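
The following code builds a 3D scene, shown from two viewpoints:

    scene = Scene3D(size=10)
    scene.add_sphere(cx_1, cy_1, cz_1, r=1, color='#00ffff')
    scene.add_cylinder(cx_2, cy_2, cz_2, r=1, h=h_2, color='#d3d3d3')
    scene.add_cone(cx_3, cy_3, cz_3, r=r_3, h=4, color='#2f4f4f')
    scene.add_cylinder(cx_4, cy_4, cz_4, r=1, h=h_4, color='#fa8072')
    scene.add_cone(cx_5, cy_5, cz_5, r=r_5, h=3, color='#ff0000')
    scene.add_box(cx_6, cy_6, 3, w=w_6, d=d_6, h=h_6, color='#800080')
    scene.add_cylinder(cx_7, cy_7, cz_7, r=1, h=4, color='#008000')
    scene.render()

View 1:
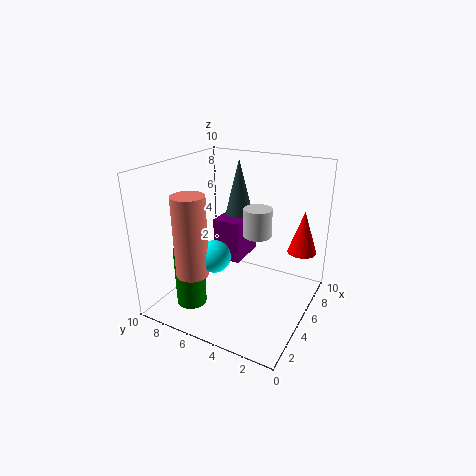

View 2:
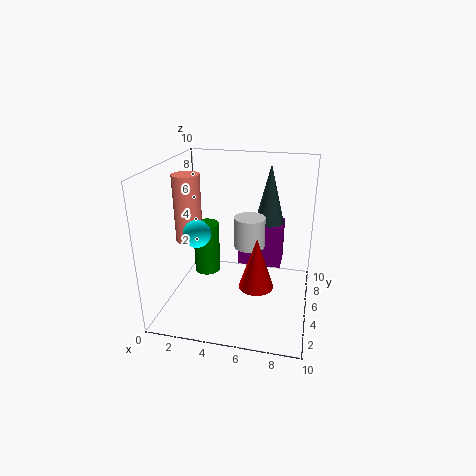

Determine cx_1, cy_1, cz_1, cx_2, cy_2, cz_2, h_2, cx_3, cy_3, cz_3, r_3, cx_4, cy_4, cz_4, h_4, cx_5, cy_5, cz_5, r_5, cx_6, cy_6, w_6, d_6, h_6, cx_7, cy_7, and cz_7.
cx_1 = 2
cy_1 = 5
cz_1 = 5
cx_2 = 6
cy_2 = 4
cz_2 = 5
h_2 = 2
cx_3 = 7
cy_3 = 6
cz_3 = 6
r_3 = 1
cx_4 = 1
cy_4 = 6
cz_4 = 4
h_4 = 5
cx_5 = 7
cy_5 = 1
cz_5 = 4
r_5 = 1
cx_6 = 5
cy_6 = 5
w_6 = 3
d_6 = 2
h_6 = 3
cx_7 = 2
cy_7 = 7
cz_7 = 1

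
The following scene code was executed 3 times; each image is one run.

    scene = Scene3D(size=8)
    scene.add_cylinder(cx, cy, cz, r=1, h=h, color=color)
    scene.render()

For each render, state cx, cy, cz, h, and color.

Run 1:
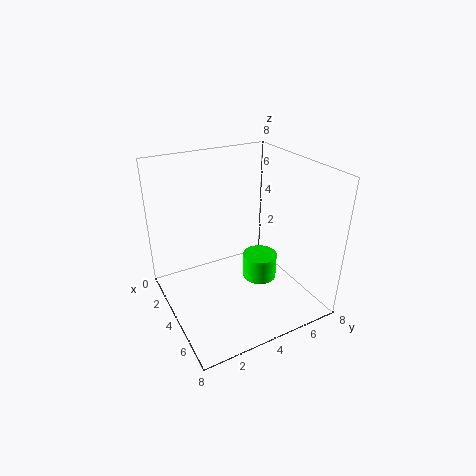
cx = 4
cy = 5.5
cz = 1
h = 1.5
color = 'lime'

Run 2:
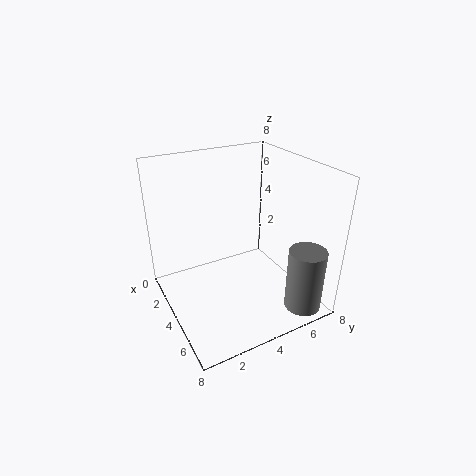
cx = 7
cy = 6.5
cz = 0.5
h = 3.5
color = 'gray'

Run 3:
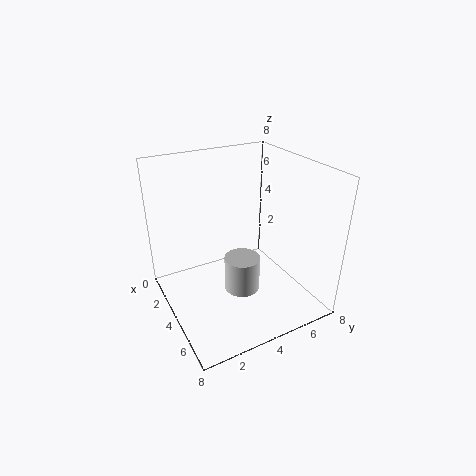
cx = 4.5
cy = 4
cz = 1
h = 2
color = 'lightgray'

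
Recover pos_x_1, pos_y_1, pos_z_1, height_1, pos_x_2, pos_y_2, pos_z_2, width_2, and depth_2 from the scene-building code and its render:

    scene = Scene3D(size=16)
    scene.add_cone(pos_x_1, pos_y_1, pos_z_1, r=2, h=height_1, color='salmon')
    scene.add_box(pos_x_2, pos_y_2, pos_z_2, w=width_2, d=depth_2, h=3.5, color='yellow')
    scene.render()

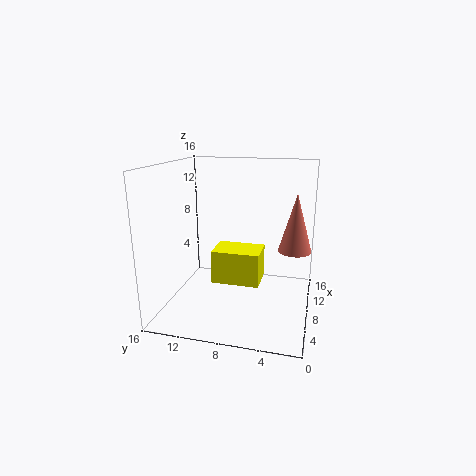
pos_x_1 = 12; pos_y_1 = 2; pos_z_1 = 5.5; height_1 = 7; pos_x_2 = 4.5; pos_y_2 = 5; pos_z_2 = 4; width_2 = 3.5; depth_2 = 5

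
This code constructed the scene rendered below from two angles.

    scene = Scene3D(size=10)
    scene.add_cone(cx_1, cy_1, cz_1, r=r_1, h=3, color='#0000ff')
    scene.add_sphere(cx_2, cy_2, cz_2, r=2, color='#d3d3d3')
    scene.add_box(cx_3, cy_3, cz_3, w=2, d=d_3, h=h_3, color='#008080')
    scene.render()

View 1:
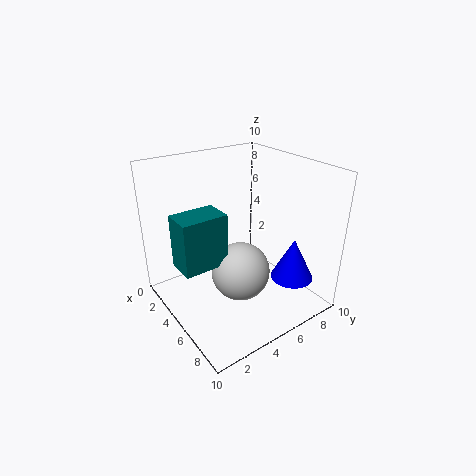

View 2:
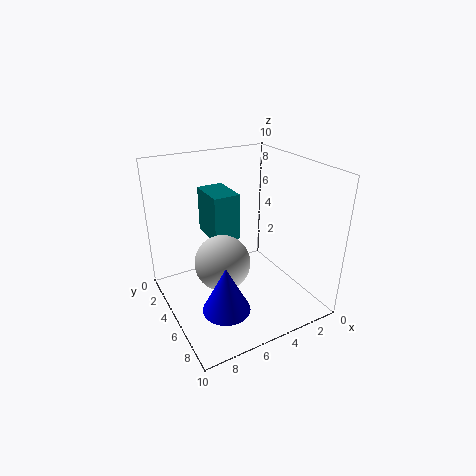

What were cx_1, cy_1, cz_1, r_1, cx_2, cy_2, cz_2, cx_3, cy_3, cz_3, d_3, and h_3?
cx_1 = 7.5, cy_1 = 8, cz_1 = 2, r_1 = 1.5, cx_2 = 6, cy_2 = 4.5, cz_2 = 3, cx_3 = 4, cy_3 = 0.5, cz_3 = 4, d_3 = 3, h_3 = 3.5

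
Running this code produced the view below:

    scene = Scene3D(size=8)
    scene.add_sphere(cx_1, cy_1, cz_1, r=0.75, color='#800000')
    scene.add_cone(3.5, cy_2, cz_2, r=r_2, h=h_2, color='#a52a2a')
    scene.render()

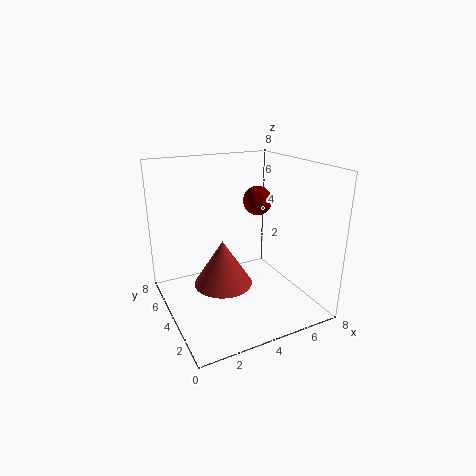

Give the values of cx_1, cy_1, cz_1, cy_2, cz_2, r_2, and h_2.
cx_1 = 4.75, cy_1 = 3.25, cz_1 = 6.25, cy_2 = 5, cz_2 = 0.75, r_2 = 1.75, h_2 = 2.75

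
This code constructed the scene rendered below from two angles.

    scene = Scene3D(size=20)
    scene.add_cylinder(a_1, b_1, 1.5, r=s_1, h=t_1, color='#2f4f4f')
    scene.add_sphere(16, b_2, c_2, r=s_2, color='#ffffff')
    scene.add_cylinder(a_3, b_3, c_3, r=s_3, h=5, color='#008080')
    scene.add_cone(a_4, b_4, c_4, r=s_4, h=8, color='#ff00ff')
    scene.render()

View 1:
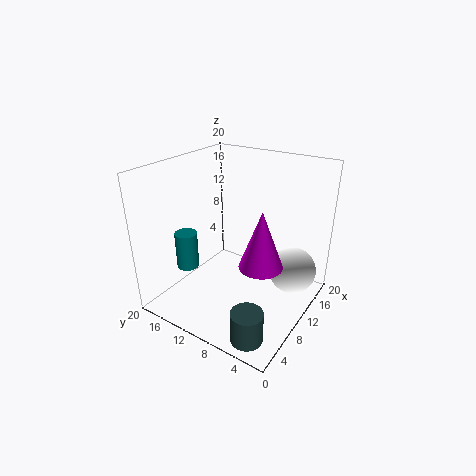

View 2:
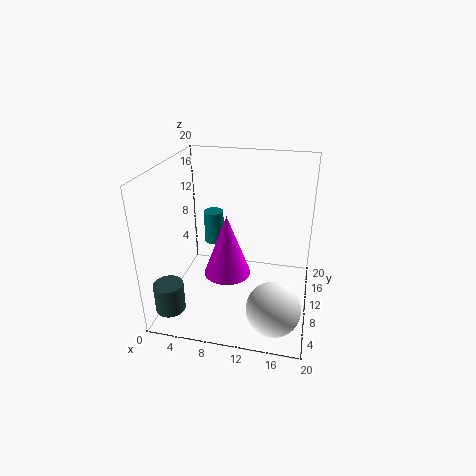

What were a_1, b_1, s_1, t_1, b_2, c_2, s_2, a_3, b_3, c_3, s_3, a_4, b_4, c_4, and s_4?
a_1 = 2; b_1 = 3.5; s_1 = 2; t_1 = 4; b_2 = 4; c_2 = 3.5; s_2 = 3.5; a_3 = 5; b_3 = 15; c_3 = 6.5; s_3 = 1.5; a_4 = 9.5; b_4 = 6; c_4 = 7; s_4 = 3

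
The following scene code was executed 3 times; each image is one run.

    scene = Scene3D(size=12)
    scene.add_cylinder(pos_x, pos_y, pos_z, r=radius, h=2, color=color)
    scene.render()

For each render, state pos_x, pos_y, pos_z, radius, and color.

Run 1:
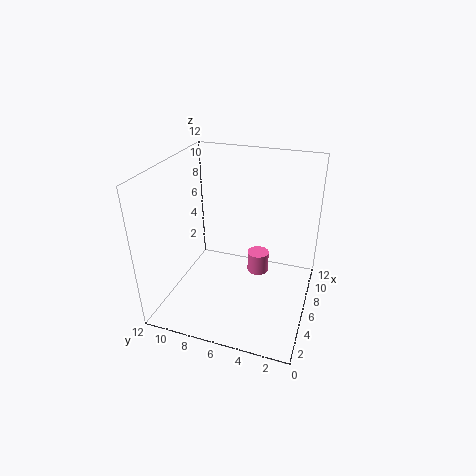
pos_x = 9
pos_y = 5
pos_z = 1
radius = 1
color = 'hotpink'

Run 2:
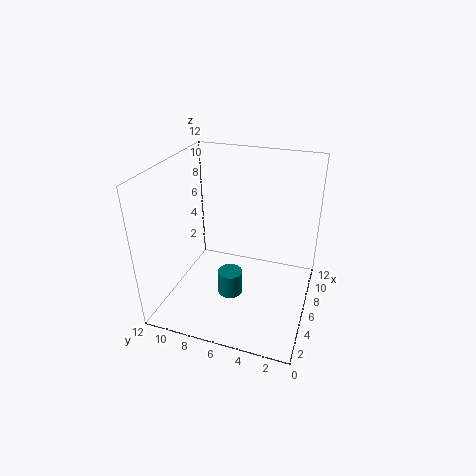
pos_x = 4
pos_y = 6
pos_z = 2
radius = 1
color = 'teal'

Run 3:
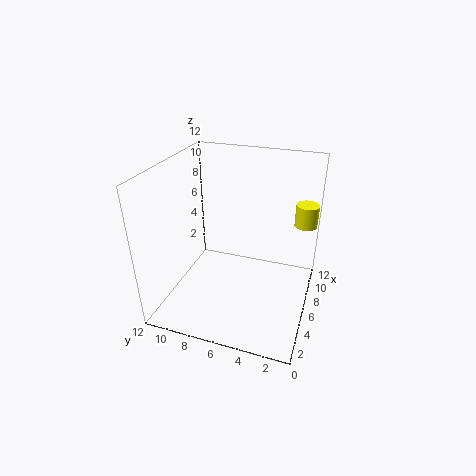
pos_x = 10
pos_y = 1
pos_z = 6
radius = 1
color = 'yellow'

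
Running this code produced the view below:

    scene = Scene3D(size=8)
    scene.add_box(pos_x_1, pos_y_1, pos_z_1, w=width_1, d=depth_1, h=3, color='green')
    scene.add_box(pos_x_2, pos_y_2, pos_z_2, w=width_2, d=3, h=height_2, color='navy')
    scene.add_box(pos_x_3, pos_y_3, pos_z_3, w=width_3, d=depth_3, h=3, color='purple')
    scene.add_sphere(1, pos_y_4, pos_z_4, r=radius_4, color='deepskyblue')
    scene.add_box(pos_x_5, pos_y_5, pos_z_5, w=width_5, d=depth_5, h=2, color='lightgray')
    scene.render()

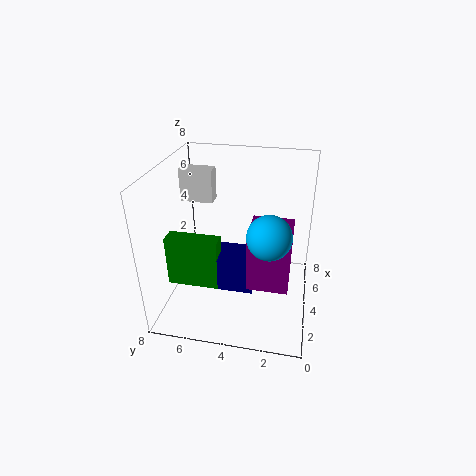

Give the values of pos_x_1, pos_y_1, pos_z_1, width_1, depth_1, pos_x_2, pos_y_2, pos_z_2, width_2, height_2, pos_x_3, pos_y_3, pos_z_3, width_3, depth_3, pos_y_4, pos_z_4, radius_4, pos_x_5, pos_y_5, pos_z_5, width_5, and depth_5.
pos_x_1 = 3; pos_y_1 = 5; pos_z_1 = 1; width_1 = 1; depth_1 = 3; pos_x_2 = 3; pos_y_2 = 3; pos_z_2 = 1; width_2 = 2; height_2 = 2; pos_x_3 = 1; pos_y_3 = 1; pos_z_3 = 3; width_3 = 2; depth_3 = 2; pos_y_4 = 2; pos_z_4 = 6; radius_4 = 1; pos_x_5 = 6; pos_y_5 = 6; pos_z_5 = 5; width_5 = 1; depth_5 = 2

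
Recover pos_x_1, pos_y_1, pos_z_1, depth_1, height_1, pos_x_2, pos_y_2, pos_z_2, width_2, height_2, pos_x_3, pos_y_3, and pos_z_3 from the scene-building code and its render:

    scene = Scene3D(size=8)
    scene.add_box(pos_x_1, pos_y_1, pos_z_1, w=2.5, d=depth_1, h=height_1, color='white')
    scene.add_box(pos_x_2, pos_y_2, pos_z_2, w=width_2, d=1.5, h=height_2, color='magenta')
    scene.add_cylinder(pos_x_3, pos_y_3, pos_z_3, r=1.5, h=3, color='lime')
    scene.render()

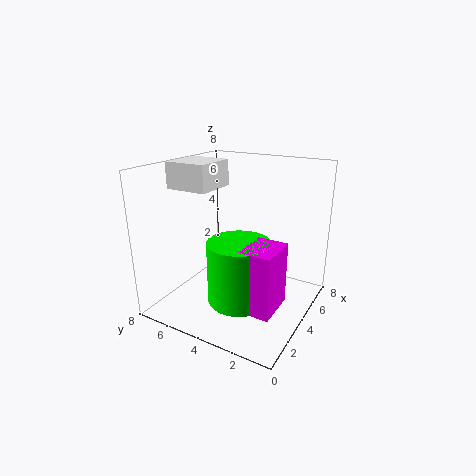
pos_x_1 = 3; pos_y_1 = 5.5; pos_z_1 = 6.5; depth_1 = 2.5; height_1 = 1.5; pos_x_2 = 0.5; pos_y_2 = 0.5; pos_z_2 = 2; width_2 = 2; height_2 = 3; pos_x_3 = 1.5; pos_y_3 = 2.5; pos_z_3 = 2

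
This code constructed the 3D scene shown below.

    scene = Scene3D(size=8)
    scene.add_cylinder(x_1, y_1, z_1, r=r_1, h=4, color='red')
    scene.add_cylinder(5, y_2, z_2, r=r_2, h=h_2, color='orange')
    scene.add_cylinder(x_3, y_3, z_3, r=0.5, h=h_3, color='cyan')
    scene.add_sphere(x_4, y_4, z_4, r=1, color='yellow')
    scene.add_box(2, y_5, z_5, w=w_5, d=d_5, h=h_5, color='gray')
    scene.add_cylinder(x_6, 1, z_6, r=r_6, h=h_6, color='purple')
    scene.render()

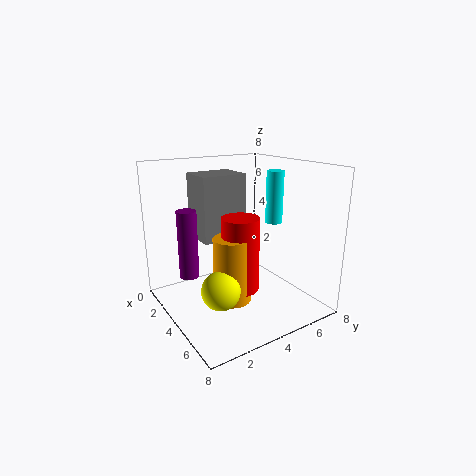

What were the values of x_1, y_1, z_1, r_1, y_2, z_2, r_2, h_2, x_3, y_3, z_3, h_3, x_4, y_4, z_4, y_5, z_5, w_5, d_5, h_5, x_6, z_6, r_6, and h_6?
x_1 = 5, y_1 = 3.5, z_1 = 1.5, r_1 = 1, y_2 = 3, z_2 = 1, r_2 = 1, h_2 = 3.5, x_3 = 4, y_3 = 6.5, z_3 = 4.5, h_3 = 3, x_4 = 5.5, y_4 = 2, z_4 = 2, y_5 = 2, z_5 = 4, w_5 = 2, d_5 = 2.5, h_5 = 3.5, x_6 = 4, z_6 = 2.5, r_6 = 0.5, h_6 = 3.5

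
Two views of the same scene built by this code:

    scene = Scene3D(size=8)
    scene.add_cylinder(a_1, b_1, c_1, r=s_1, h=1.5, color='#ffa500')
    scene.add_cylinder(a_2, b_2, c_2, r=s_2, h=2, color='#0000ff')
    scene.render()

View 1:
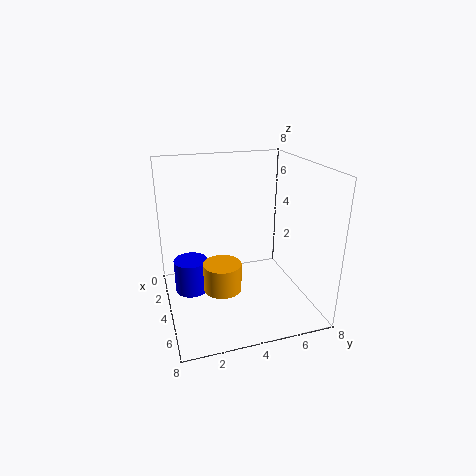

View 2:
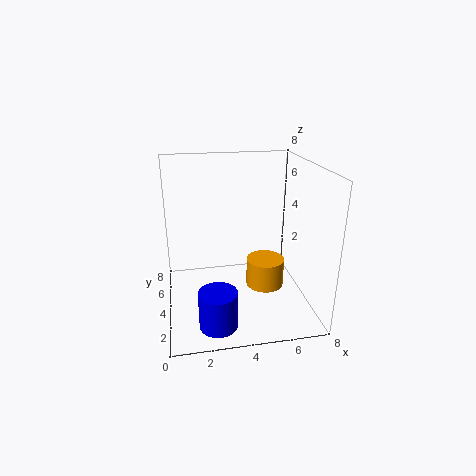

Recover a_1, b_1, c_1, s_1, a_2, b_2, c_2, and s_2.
a_1 = 5.25, b_1 = 2.75, c_1 = 1.75, s_1 = 1, a_2 = 2.5, b_2 = 1.5, c_2 = 0.25, s_2 = 1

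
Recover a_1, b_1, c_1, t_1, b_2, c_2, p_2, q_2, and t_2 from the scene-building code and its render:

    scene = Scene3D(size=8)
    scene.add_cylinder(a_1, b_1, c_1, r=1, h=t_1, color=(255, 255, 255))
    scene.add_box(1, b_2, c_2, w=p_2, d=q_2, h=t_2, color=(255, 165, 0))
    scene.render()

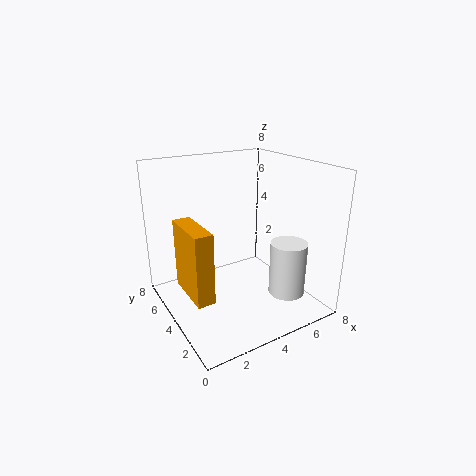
a_1 = 6, b_1 = 2, c_1 = 1, t_1 = 3, b_2 = 3, c_2 = 1, p_2 = 1, q_2 = 3, t_2 = 4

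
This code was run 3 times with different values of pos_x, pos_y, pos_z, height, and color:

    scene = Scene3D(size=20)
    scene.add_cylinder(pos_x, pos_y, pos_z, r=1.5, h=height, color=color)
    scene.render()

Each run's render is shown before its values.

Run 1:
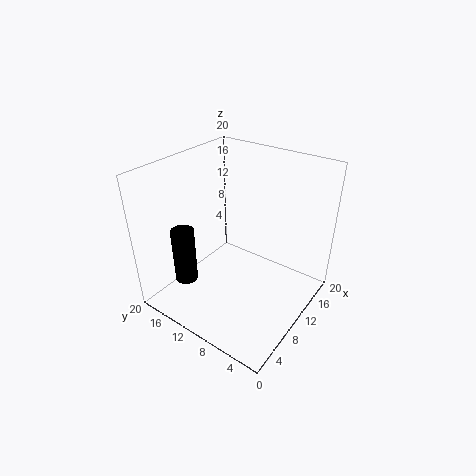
pos_x = 3.5
pos_y = 14
pos_z = 5.5
height = 7.5
color = 'black'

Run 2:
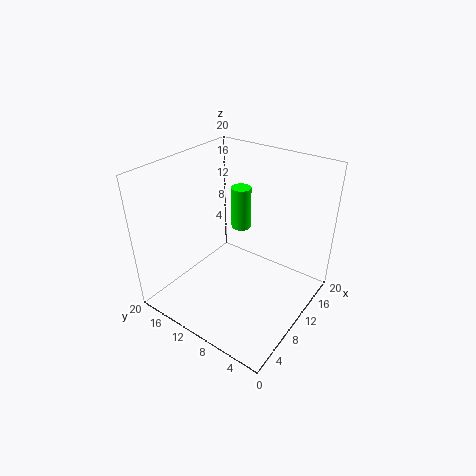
pos_x = 15
pos_y = 13
pos_z = 8.5
height = 6.5
color = 'lime'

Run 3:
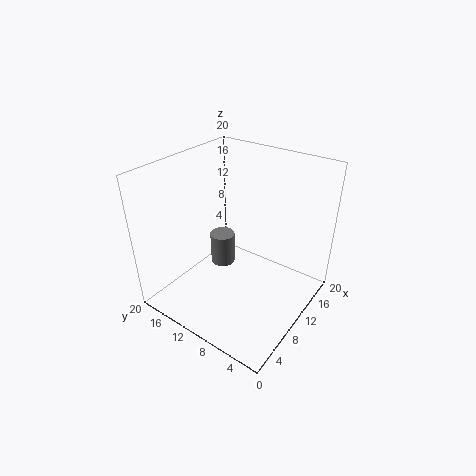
pos_x = 6
pos_y = 9.5
pos_z = 9
height = 4
color = 'gray'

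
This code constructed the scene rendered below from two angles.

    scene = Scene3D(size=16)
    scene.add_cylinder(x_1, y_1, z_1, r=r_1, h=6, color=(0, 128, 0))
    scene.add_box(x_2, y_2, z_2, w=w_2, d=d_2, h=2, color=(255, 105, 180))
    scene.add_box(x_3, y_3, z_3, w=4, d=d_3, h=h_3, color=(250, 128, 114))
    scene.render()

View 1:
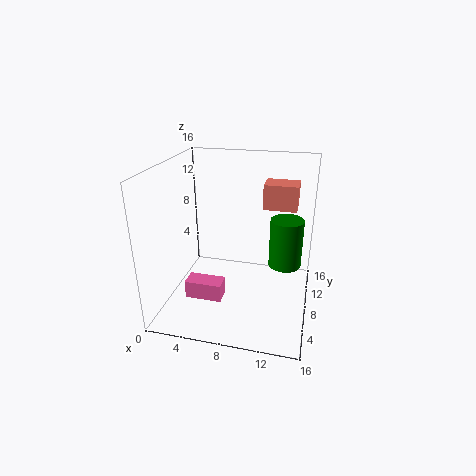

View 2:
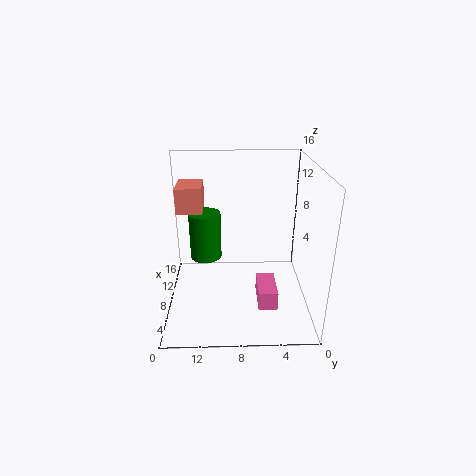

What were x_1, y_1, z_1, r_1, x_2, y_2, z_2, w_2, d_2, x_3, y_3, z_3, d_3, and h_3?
x_1 = 13
y_1 = 12
z_1 = 3
r_1 = 2
x_2 = 3
y_2 = 4
z_2 = 2
w_2 = 4
d_2 = 2
x_3 = 10
y_3 = 12
z_3 = 10
d_3 = 3
h_3 = 3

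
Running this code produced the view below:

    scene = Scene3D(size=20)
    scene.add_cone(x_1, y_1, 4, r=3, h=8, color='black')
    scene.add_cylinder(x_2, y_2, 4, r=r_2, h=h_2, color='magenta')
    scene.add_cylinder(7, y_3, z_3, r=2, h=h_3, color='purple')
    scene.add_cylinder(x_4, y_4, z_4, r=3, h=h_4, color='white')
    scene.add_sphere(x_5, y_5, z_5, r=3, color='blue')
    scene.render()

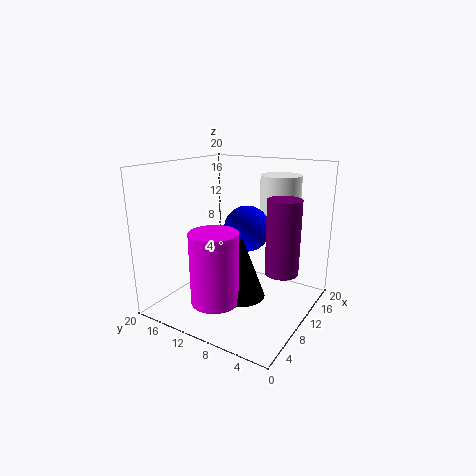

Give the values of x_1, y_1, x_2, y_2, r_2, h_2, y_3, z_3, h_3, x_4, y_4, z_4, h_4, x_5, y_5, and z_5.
x_1 = 6
y_1 = 7
x_2 = 3
y_2 = 9
r_2 = 3
h_2 = 9
y_3 = 2
z_3 = 8
h_3 = 9
x_4 = 17
y_4 = 7
z_4 = 11
h_4 = 7
x_5 = 9
y_5 = 8
z_5 = 12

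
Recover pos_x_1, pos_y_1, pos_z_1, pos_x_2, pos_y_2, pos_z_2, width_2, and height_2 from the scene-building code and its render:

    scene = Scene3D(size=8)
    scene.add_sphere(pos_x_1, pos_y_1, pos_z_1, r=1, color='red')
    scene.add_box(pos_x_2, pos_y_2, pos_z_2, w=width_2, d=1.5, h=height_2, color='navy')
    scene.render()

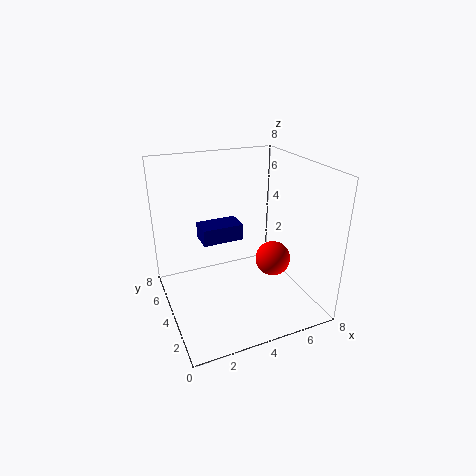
pos_x_1 = 6
pos_y_1 = 3.5
pos_z_1 = 2.5
pos_x_2 = 2.5
pos_y_2 = 5.5
pos_z_2 = 3
width_2 = 2.5
height_2 = 1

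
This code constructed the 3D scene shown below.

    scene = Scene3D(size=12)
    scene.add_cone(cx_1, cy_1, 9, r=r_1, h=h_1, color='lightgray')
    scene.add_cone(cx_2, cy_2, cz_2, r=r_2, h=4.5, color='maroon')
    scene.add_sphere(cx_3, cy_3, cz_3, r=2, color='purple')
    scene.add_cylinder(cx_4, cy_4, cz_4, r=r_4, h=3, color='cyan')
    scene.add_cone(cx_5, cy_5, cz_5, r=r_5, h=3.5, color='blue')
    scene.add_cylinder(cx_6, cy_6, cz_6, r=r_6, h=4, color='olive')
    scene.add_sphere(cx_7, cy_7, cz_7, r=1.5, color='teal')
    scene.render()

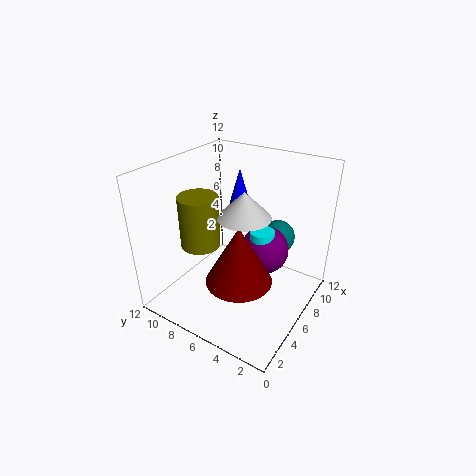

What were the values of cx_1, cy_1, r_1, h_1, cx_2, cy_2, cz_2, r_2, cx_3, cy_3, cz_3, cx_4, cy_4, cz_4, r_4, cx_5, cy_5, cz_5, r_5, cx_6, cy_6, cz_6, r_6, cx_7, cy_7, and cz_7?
cx_1 = 4.5, cy_1 = 4.5, r_1 = 2, h_1 = 2, cx_2 = 3, cy_2 = 4, cz_2 = 4.5, r_2 = 2.5, cx_3 = 7, cy_3 = 4, cz_3 = 5, cx_4 = 6.5, cy_4 = 4, cz_4 = 4, r_4 = 1, cx_5 = 11, cy_5 = 9, cz_5 = 6.5, r_5 = 1, cx_6 = 3, cy_6 = 7.5, cz_6 = 6.5, r_6 = 1.5, cx_7 = 9.5, cy_7 = 4, cz_7 = 5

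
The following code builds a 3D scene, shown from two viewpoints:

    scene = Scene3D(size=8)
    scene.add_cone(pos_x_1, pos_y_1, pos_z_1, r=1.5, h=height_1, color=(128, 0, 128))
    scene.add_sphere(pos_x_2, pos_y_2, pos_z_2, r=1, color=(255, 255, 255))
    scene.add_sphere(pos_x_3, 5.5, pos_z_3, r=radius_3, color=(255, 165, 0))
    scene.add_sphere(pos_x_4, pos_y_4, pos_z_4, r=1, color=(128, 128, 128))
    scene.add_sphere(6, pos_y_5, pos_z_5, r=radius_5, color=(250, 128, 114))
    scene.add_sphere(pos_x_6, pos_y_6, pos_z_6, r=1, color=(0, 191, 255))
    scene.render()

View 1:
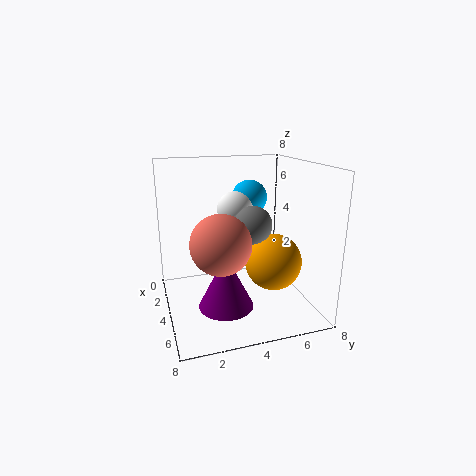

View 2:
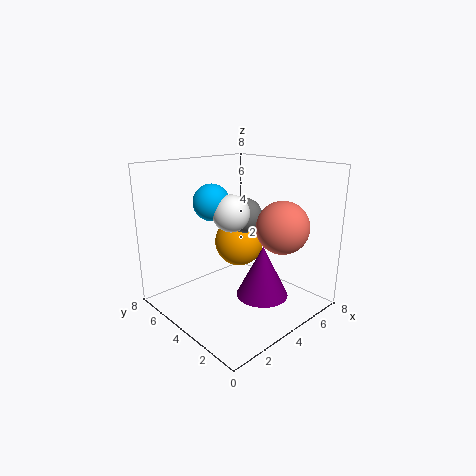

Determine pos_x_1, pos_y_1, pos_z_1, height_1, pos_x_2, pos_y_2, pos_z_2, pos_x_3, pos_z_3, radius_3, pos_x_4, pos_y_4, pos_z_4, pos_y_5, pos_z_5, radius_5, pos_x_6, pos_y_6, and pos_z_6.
pos_x_1 = 5, pos_y_1 = 3, pos_z_1 = 0.5, height_1 = 3, pos_x_2 = 3.5, pos_y_2 = 4, pos_z_2 = 5.5, pos_x_3 = 5.5, pos_z_3 = 3, radius_3 = 1.5, pos_x_4 = 5, pos_y_4 = 4.5, pos_z_4 = 5, pos_y_5 = 2.5, pos_z_5 = 4.5, radius_5 = 1.5, pos_x_6 = 3, pos_y_6 = 5, pos_z_6 = 6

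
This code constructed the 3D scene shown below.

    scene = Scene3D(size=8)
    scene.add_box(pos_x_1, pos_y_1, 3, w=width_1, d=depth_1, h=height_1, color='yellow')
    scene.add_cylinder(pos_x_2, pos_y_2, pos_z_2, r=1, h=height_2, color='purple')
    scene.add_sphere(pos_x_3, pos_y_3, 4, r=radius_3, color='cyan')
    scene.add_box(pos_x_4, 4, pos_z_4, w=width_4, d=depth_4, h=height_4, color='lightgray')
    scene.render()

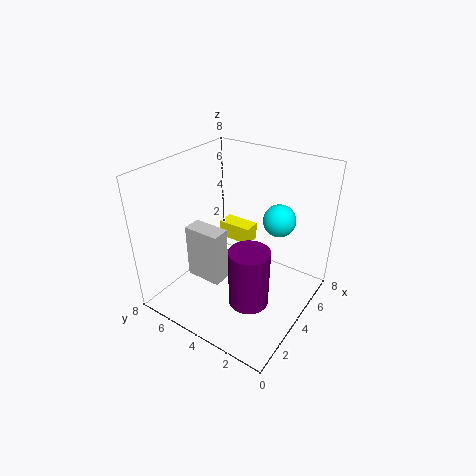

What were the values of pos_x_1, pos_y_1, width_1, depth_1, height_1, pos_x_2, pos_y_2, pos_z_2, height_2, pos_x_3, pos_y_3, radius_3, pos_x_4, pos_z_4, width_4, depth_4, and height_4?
pos_x_1 = 5; pos_y_1 = 4; width_1 = 1; depth_1 = 2; height_1 = 1; pos_x_2 = 2; pos_y_2 = 2; pos_z_2 = 2; height_2 = 3; pos_x_3 = 7; pos_y_3 = 3; radius_3 = 1; pos_x_4 = 2; pos_z_4 = 2; width_4 = 1; depth_4 = 2; height_4 = 3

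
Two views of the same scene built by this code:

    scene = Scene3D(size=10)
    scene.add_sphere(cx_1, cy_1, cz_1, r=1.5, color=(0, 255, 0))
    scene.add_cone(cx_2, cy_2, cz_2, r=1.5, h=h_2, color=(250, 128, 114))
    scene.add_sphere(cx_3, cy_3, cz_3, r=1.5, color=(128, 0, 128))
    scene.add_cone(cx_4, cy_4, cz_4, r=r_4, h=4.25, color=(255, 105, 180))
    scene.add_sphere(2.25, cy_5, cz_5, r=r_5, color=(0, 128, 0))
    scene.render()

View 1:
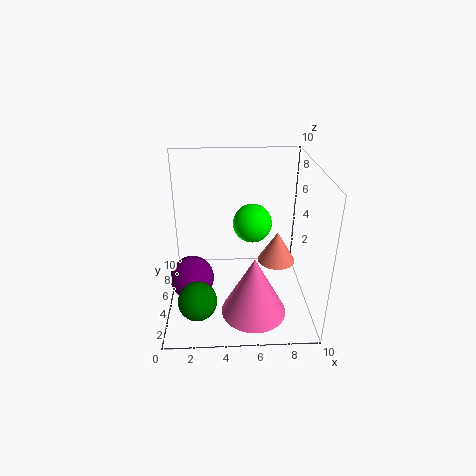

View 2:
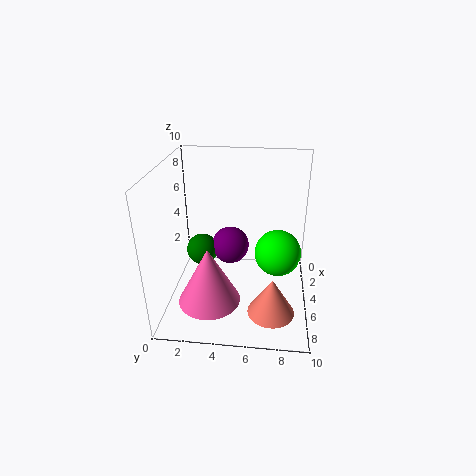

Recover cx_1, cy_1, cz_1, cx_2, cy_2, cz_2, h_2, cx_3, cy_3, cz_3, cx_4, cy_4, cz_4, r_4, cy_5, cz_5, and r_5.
cx_1 = 6.25, cy_1 = 7.75, cz_1 = 4.75, cx_2 = 8.25, cy_2 = 7.5, cz_2 = 1.5, h_2 = 2.5, cx_3 = 1.75, cy_3 = 4, cz_3 = 2.5, cx_4 = 6, cy_4 = 3, cz_4 = 0.25, r_4 = 2.25, cy_5 = 1.75, cz_5 = 2.25, r_5 = 1.25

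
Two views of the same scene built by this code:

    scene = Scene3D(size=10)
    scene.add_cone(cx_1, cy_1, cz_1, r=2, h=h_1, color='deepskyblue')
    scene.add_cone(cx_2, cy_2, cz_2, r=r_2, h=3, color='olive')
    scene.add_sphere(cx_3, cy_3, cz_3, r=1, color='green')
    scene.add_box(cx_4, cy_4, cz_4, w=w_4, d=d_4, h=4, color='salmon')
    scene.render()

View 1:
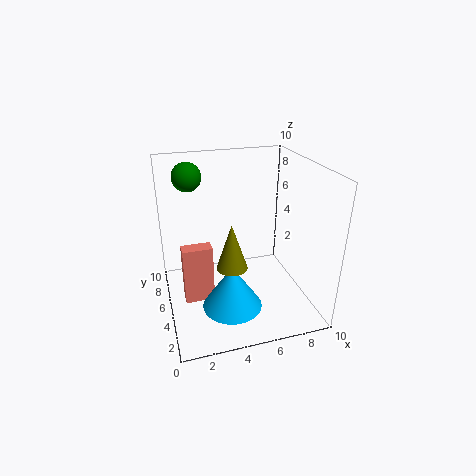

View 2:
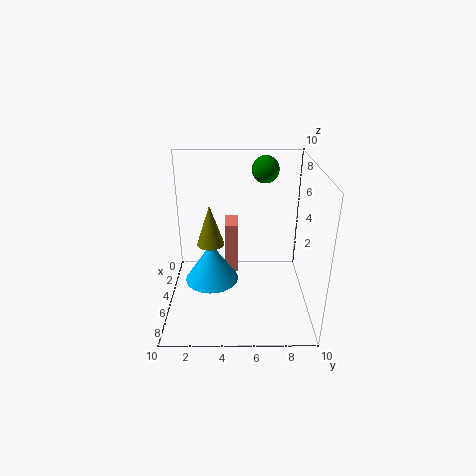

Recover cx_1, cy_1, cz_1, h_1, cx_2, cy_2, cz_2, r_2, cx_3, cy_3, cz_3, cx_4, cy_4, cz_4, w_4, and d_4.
cx_1 = 4, cy_1 = 3, cz_1 = 1, h_1 = 3, cx_2 = 4, cy_2 = 3, cz_2 = 4, r_2 = 1, cx_3 = 2, cy_3 = 7, cz_3 = 9, cx_4 = 1, cy_4 = 4, cz_4 = 1, w_4 = 2, d_4 = 1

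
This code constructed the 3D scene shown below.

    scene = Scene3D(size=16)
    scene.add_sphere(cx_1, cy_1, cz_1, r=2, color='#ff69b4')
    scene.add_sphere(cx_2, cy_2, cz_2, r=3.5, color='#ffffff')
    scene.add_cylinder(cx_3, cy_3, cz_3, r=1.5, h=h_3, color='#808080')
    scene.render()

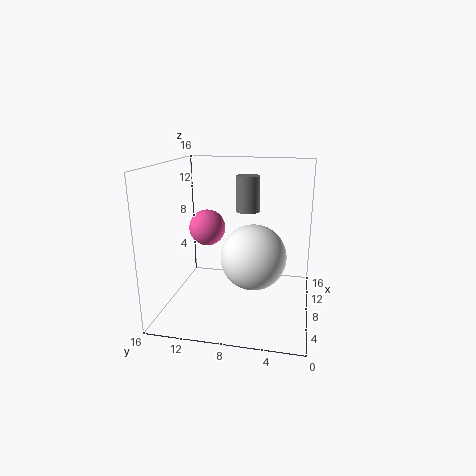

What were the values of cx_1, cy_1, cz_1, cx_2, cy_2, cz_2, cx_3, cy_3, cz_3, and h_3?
cx_1 = 8, cy_1 = 11.5, cz_1 = 9, cx_2 = 6.5, cy_2 = 6, cz_2 = 6.5, cx_3 = 14, cy_3 = 8, cz_3 = 9.5, h_3 = 4.5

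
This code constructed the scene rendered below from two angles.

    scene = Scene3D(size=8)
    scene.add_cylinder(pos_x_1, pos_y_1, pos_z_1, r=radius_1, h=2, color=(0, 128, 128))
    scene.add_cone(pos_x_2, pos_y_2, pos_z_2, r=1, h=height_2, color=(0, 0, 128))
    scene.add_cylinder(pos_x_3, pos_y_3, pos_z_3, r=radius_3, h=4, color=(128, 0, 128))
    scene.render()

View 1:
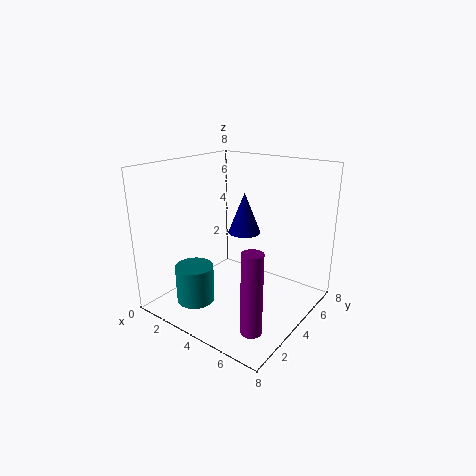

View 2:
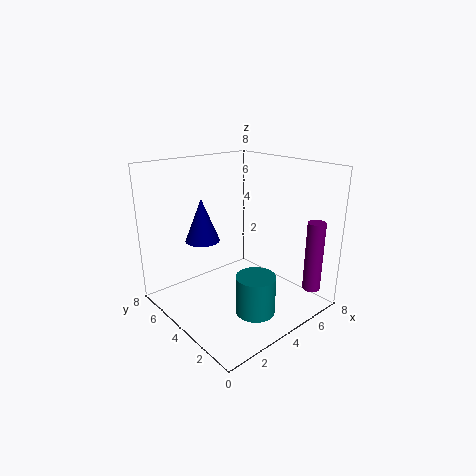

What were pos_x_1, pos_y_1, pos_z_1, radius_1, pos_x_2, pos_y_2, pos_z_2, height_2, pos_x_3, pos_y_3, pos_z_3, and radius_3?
pos_x_1 = 3, pos_y_1 = 1.5, pos_z_1 = 1, radius_1 = 1, pos_x_2 = 3, pos_y_2 = 6, pos_z_2 = 3.5, height_2 = 2.5, pos_x_3 = 7, pos_y_3 = 1, pos_z_3 = 1, radius_3 = 0.5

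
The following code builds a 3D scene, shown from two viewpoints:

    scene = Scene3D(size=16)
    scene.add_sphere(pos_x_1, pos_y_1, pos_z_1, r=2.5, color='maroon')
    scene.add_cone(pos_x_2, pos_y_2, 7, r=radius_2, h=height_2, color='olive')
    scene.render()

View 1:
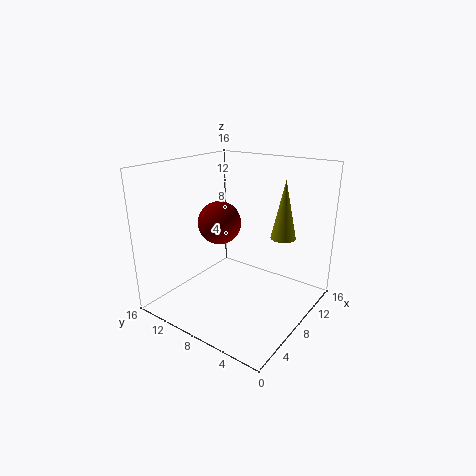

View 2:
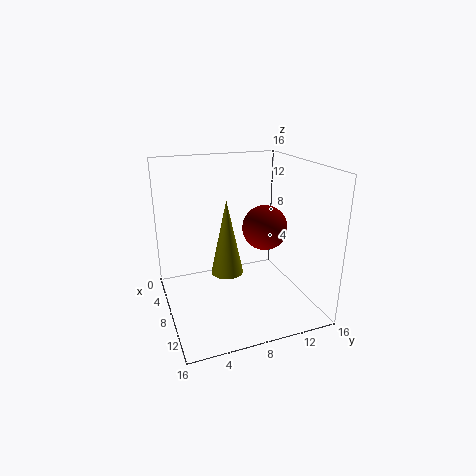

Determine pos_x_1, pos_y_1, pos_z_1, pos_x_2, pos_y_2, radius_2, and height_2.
pos_x_1 = 8.5, pos_y_1 = 11, pos_z_1 = 9, pos_x_2 = 13, pos_y_2 = 5, radius_2 = 1.5, height_2 = 7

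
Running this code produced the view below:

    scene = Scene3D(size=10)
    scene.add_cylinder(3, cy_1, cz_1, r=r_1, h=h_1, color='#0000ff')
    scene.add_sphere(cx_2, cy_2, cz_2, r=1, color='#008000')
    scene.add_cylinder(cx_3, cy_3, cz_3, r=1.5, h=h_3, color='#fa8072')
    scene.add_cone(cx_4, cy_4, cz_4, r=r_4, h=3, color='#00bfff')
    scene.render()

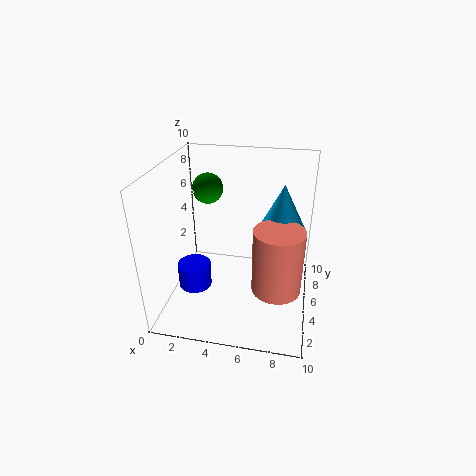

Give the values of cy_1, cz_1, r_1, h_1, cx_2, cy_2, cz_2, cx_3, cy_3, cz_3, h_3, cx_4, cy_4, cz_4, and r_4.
cy_1 = 1.5; cz_1 = 3.5; r_1 = 1; h_1 = 1.5; cx_2 = 3; cy_2 = 5; cz_2 = 8.5; cx_3 = 8; cy_3 = 2; cz_3 = 3.5; h_3 = 4; cx_4 = 8; cy_4 = 4; cz_4 = 6.5; r_4 = 1.5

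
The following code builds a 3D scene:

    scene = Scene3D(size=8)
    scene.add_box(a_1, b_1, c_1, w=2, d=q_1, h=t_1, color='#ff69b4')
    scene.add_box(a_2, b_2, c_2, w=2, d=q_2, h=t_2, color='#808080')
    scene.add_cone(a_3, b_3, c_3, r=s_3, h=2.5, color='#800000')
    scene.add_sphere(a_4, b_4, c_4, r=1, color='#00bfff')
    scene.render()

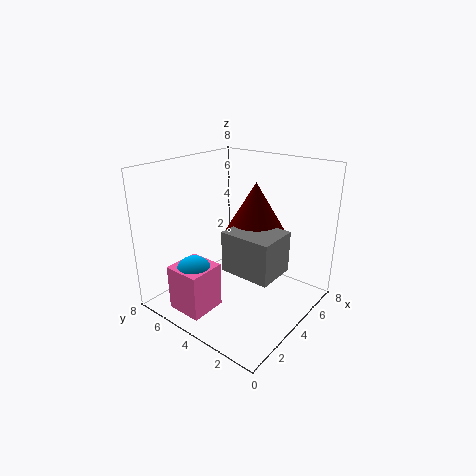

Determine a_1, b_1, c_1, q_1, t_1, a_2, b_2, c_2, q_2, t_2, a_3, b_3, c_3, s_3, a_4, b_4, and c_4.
a_1 = 0.5, b_1 = 4, c_1 = 0.5, q_1 = 2, t_1 = 2.5, a_2 = 1.5, b_2 = 0.5, c_2 = 3.5, q_2 = 2.5, t_2 = 2, a_3 = 3.5, b_3 = 2.5, c_3 = 5, s_3 = 1.5, a_4 = 1.5, b_4 = 5, c_4 = 2.5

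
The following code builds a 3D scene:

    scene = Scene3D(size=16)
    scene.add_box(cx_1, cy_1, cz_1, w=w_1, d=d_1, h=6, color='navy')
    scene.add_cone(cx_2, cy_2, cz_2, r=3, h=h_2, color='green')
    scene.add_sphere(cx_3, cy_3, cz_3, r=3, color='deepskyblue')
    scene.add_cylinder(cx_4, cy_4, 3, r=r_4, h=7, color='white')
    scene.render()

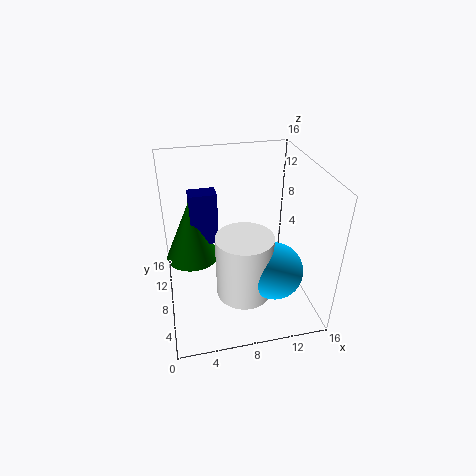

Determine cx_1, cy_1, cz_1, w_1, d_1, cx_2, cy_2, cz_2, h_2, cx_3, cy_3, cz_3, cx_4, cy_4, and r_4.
cx_1 = 3; cy_1 = 9; cz_1 = 7; w_1 = 3; d_1 = 2; cx_2 = 3; cy_2 = 10; cz_2 = 5; h_2 = 7; cx_3 = 11; cy_3 = 4; cz_3 = 6; cx_4 = 8; cy_4 = 5; r_4 = 3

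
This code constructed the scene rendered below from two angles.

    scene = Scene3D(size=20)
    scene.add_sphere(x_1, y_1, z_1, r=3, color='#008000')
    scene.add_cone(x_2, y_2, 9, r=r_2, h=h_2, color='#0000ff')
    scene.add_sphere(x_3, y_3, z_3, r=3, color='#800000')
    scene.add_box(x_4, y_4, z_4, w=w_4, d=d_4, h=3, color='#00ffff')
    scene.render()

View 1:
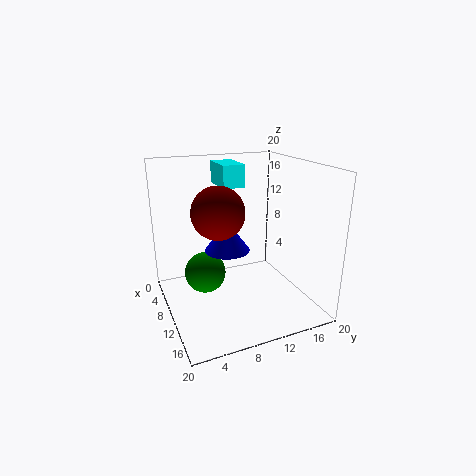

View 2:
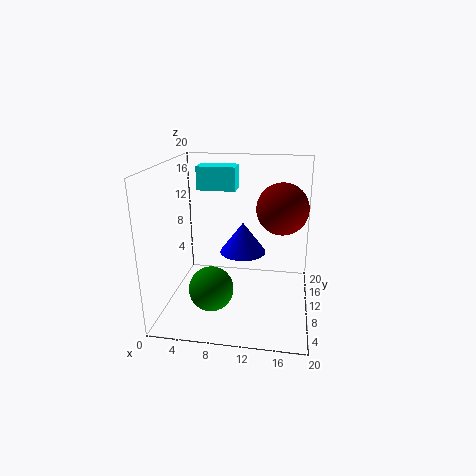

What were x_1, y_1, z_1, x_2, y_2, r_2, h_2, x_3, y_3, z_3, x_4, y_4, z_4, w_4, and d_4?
x_1 = 7
y_1 = 6
z_1 = 4
x_2 = 11
y_2 = 8
r_2 = 3
h_2 = 4
x_3 = 16
y_3 = 5
z_3 = 16
x_4 = 5
y_4 = 8
z_4 = 17
w_4 = 5
d_4 = 3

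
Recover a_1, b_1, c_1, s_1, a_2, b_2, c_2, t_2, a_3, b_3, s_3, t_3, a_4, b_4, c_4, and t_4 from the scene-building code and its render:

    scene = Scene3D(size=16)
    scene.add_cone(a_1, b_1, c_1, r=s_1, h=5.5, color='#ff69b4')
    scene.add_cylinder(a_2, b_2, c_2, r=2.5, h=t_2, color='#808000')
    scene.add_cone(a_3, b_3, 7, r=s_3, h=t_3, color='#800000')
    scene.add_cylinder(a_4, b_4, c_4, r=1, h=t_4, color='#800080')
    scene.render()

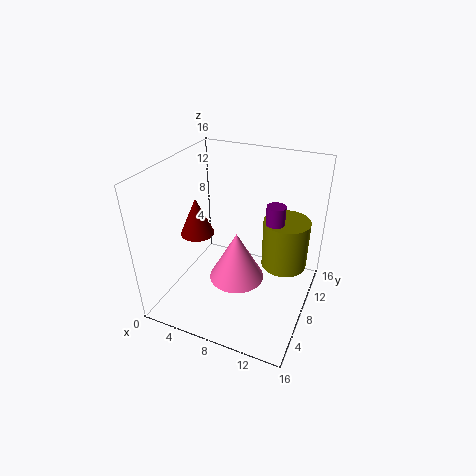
a_1 = 8.5; b_1 = 6.5; c_1 = 4; s_1 = 3; a_2 = 13; b_2 = 9.5; c_2 = 5; t_2 = 5.5; a_3 = 2.5; b_3 = 8.5; s_3 = 2; t_3 = 4.5; a_4 = 12; b_4 = 8.5; c_4 = 9.5; t_4 = 3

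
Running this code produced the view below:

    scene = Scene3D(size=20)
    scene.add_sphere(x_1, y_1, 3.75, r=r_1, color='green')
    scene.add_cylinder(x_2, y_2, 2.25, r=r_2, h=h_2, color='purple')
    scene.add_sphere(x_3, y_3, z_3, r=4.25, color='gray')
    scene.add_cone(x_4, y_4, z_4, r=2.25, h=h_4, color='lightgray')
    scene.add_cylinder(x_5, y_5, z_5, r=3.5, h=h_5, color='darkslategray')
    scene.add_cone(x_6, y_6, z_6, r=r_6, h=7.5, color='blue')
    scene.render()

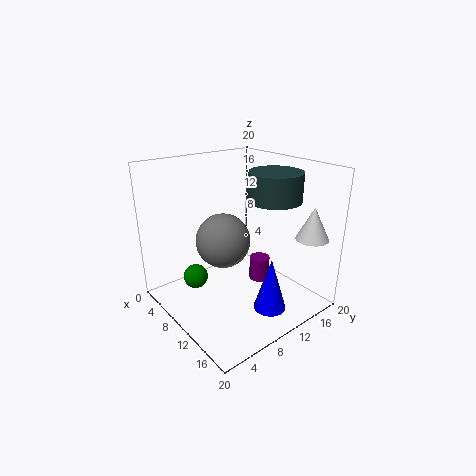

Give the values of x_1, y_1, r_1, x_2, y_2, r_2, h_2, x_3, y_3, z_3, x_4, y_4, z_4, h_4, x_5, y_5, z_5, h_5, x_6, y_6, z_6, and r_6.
x_1 = 6; y_1 = 5.25; r_1 = 1.75; x_2 = 10.25; y_2 = 14; r_2 = 1.5; h_2 = 3.5; x_3 = 4.75; y_3 = 11.25; z_3 = 7.25; x_4 = 17; y_4 = 17.25; z_4 = 10.25; h_4 = 4.5; x_5 = 13.75; y_5 = 13; z_5 = 15.75; h_5 = 3.75; x_6 = 15.25; y_6 = 11.5; z_6 = 0.75; r_6 = 2.25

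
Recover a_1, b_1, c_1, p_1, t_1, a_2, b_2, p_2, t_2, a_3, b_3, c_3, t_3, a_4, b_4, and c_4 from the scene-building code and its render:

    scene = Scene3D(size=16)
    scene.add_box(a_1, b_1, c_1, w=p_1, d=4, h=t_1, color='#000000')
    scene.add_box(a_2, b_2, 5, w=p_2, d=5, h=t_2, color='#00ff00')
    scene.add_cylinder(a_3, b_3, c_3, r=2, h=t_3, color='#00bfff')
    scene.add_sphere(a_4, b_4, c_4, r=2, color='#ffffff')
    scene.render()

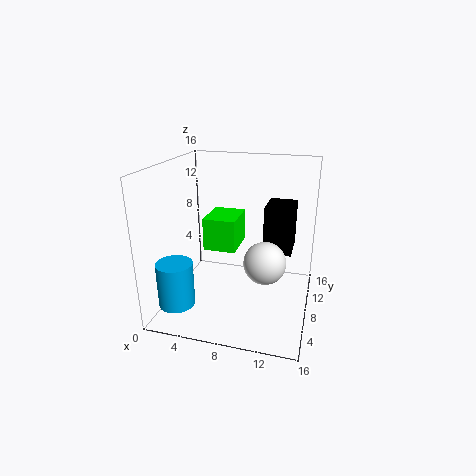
a_1 = 11; b_1 = 7; c_1 = 7; p_1 = 3; t_1 = 5; a_2 = 3; b_2 = 10; p_2 = 4; t_2 = 4; a_3 = 2; b_3 = 4; c_3 = 1; t_3 = 5; a_4 = 12; b_4 = 3; c_4 = 8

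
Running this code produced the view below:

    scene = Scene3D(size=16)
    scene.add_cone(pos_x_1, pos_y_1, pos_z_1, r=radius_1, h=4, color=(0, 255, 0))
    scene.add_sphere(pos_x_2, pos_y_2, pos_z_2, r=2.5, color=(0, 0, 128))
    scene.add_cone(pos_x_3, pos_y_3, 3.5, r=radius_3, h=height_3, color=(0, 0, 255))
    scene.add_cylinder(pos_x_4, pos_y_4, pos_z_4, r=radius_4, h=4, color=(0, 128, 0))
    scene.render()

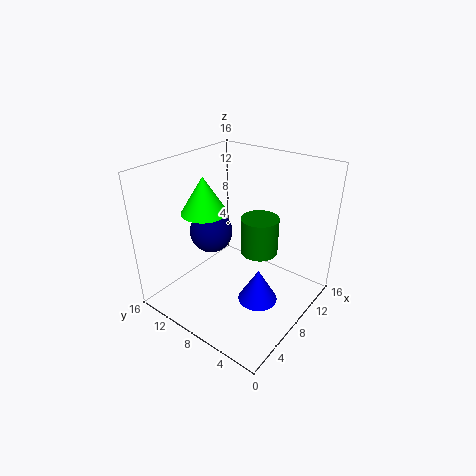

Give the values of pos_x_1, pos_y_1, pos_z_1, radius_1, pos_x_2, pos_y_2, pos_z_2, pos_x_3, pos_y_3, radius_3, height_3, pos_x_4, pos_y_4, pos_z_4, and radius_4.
pos_x_1 = 6; pos_y_1 = 11; pos_z_1 = 11; radius_1 = 2.5; pos_x_2 = 8; pos_y_2 = 12; pos_z_2 = 7.5; pos_x_3 = 5.5; pos_y_3 = 3.5; radius_3 = 2; height_3 = 3.5; pos_x_4 = 8.5; pos_y_4 = 5.5; pos_z_4 = 7; radius_4 = 2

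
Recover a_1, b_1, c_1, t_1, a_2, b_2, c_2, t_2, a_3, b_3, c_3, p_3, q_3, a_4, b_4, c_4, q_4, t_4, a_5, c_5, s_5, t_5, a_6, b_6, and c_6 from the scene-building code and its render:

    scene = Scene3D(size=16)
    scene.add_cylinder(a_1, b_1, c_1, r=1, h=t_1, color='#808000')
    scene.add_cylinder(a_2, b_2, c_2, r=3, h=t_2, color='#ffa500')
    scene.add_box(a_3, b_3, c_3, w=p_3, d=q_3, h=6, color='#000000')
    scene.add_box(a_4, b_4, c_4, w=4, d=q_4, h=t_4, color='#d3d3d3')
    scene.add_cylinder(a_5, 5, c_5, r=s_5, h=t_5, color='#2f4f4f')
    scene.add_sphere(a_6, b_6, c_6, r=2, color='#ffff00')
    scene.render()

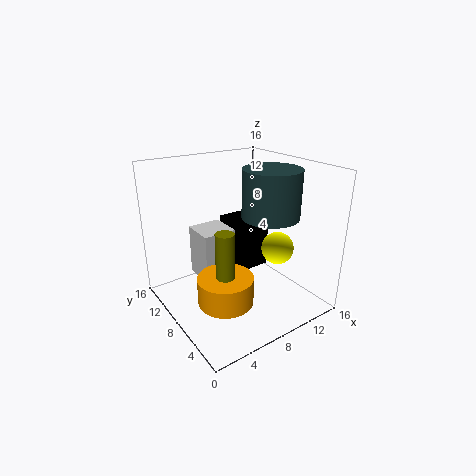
a_1 = 5, b_1 = 6, c_1 = 4, t_1 = 6, a_2 = 5, b_2 = 6, c_2 = 2, t_2 = 3, a_3 = 10, b_3 = 10, c_3 = 2, p_3 = 4, q_3 = 5, a_4 = 5, b_4 = 10, c_4 = 2, q_4 = 4, t_4 = 6, a_5 = 10, c_5 = 11, s_5 = 3, t_5 = 5, a_6 = 14, b_6 = 8, c_6 = 5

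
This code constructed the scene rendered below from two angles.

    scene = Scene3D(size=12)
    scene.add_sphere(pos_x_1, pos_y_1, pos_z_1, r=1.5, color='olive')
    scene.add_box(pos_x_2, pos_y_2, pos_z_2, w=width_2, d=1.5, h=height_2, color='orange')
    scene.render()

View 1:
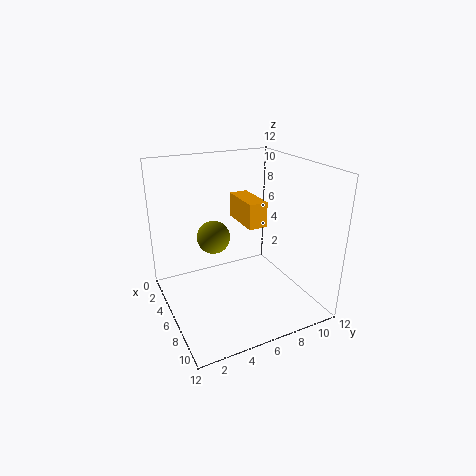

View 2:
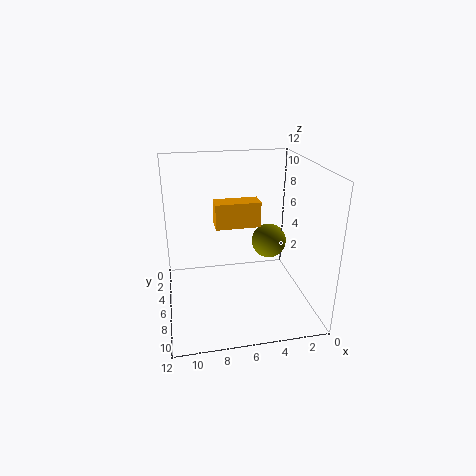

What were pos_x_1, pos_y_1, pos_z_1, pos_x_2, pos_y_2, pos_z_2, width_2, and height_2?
pos_x_1 = 3
pos_y_1 = 5
pos_z_1 = 5
pos_x_2 = 4.5
pos_y_2 = 6
pos_z_2 = 7.5
width_2 = 3.5
height_2 = 2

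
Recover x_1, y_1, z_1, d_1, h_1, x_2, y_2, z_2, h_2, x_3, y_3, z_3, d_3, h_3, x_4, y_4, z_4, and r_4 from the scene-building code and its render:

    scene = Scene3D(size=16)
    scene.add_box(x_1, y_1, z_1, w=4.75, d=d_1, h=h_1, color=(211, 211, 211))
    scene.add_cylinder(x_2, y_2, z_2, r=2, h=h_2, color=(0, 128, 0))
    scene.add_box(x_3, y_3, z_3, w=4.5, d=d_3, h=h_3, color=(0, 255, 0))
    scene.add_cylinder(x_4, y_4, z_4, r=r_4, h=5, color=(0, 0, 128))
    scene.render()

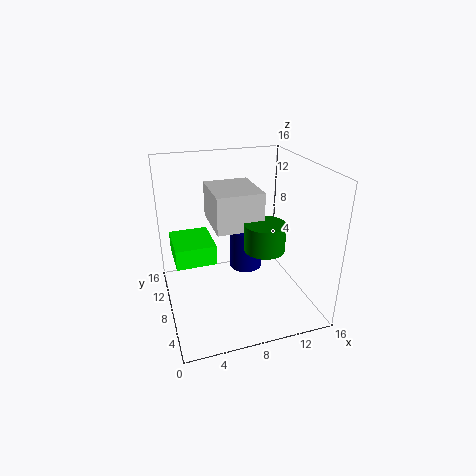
x_1 = 4.75, y_1 = 4.25, z_1 = 10.5, d_1 = 5.5, h_1 = 3.75, x_2 = 9.25, y_2 = 3.5, z_2 = 8.75, h_2 = 2.75, x_3 = 1, y_3 = 7.75, z_3 = 5.25, d_3 = 5.25, h_3 = 2.25, x_4 = 10, y_4 = 11, z_4 = 2.5, r_4 = 2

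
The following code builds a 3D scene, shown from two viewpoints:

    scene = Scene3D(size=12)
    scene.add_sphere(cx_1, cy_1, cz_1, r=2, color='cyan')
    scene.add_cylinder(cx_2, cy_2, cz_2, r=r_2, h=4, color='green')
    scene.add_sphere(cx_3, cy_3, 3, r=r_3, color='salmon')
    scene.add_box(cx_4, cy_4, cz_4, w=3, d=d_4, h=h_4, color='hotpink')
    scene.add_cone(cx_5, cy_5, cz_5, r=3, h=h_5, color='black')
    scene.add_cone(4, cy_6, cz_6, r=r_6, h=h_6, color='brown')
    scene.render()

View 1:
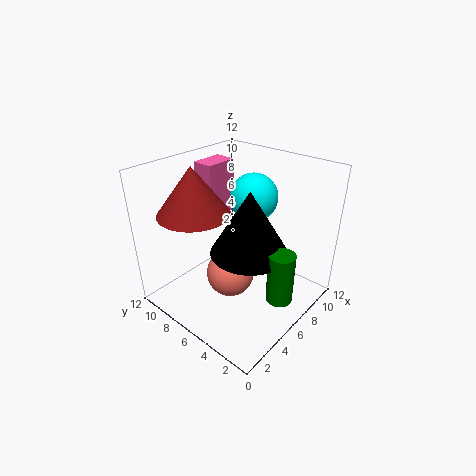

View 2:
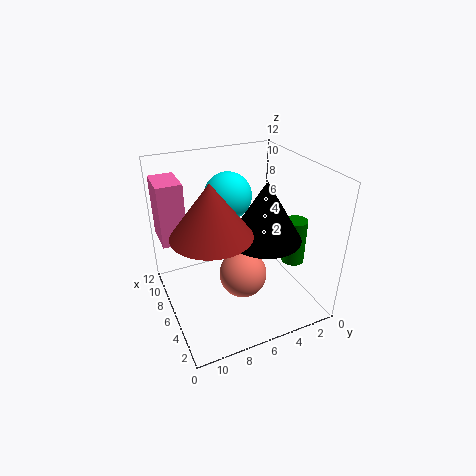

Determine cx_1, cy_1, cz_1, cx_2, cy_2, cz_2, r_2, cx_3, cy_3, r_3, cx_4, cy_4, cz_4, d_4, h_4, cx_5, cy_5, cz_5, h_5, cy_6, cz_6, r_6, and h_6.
cx_1 = 8
cy_1 = 6
cz_1 = 9
cx_2 = 5
cy_2 = 1
cz_2 = 3
r_2 = 1
cx_3 = 5
cy_3 = 6
r_3 = 2
cx_4 = 7
cy_4 = 10
cz_4 = 6
d_4 = 2
h_4 = 5
cx_5 = 5
cy_5 = 4
cz_5 = 6
h_5 = 5
cy_6 = 9
cz_6 = 8
r_6 = 3
h_6 = 4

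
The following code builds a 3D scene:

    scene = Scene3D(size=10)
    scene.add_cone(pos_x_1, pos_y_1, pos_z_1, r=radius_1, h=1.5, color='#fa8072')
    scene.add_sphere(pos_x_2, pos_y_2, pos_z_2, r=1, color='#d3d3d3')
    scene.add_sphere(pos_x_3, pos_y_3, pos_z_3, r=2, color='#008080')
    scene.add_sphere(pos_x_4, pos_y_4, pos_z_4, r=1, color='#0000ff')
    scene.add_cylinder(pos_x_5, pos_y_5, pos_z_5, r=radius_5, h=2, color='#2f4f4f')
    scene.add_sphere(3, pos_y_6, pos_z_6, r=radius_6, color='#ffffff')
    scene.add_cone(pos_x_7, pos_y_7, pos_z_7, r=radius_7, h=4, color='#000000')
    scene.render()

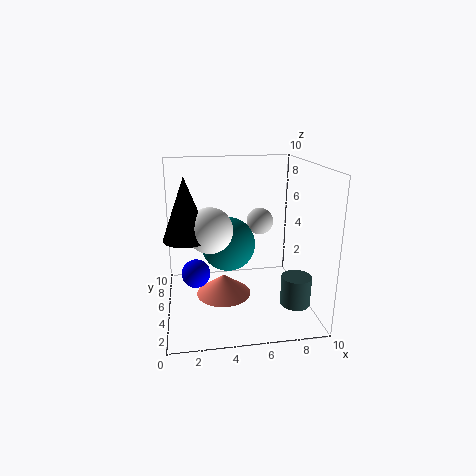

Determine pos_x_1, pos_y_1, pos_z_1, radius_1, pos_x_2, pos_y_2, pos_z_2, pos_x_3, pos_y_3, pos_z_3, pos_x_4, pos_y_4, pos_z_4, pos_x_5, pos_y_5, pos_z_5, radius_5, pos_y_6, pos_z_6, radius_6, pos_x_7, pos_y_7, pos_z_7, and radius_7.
pos_x_1 = 4
pos_y_1 = 5.5
pos_z_1 = 0.5
radius_1 = 2
pos_x_2 = 7
pos_y_2 = 7
pos_z_2 = 5.5
pos_x_3 = 4.5
pos_y_3 = 6.5
pos_z_3 = 4
pos_x_4 = 2
pos_y_4 = 5
pos_z_4 = 2.5
pos_x_5 = 8.5
pos_y_5 = 2.5
pos_z_5 = 1
radius_5 = 1
pos_y_6 = 4
pos_z_6 = 6
radius_6 = 1.5
pos_x_7 = 1.5
pos_y_7 = 4
pos_z_7 = 5.5
radius_7 = 1.5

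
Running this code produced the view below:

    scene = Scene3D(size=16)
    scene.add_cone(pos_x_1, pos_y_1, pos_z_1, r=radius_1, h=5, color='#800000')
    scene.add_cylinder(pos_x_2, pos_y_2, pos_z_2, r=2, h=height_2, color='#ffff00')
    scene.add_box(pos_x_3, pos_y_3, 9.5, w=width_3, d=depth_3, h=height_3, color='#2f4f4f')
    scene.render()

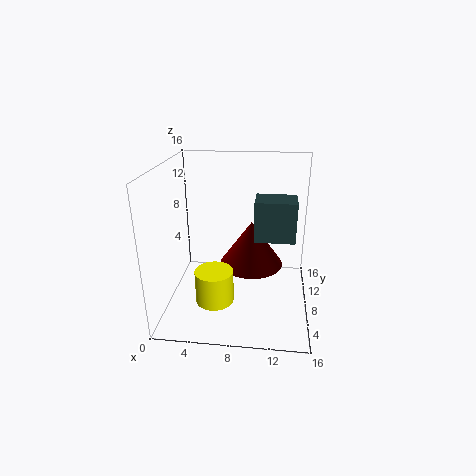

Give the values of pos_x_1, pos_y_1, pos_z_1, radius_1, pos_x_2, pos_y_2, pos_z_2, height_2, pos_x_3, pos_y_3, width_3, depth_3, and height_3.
pos_x_1 = 9.5; pos_y_1 = 8; pos_z_1 = 5; radius_1 = 3.5; pos_x_2 = 6; pos_y_2 = 4; pos_z_2 = 2.5; height_2 = 3.5; pos_x_3 = 10; pos_y_3 = 4; width_3 = 4; depth_3 = 3; height_3 = 4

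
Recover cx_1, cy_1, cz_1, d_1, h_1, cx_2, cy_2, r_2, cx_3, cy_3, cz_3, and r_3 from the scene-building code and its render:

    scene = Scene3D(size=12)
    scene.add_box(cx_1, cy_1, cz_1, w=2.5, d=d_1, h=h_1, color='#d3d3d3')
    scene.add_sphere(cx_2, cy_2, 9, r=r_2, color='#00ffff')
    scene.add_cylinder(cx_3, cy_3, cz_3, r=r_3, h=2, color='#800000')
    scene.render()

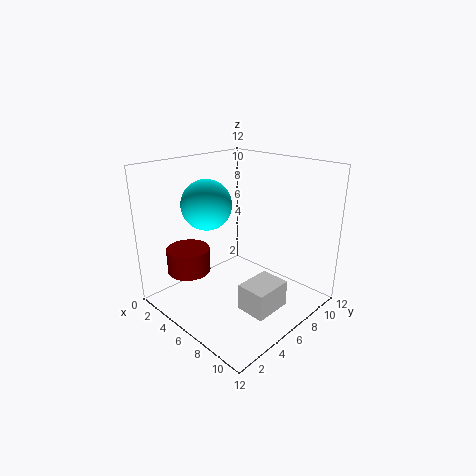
cx_1 = 7.5
cy_1 = 4.5
cz_1 = 0.5
d_1 = 3.25
h_1 = 2.25
cx_2 = 4.5
cy_2 = 4
r_2 = 2
cx_3 = 3.75
cy_3 = 2.5
cz_3 = 3.5
r_3 = 1.75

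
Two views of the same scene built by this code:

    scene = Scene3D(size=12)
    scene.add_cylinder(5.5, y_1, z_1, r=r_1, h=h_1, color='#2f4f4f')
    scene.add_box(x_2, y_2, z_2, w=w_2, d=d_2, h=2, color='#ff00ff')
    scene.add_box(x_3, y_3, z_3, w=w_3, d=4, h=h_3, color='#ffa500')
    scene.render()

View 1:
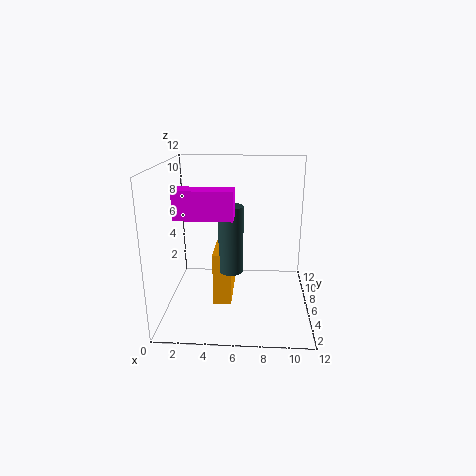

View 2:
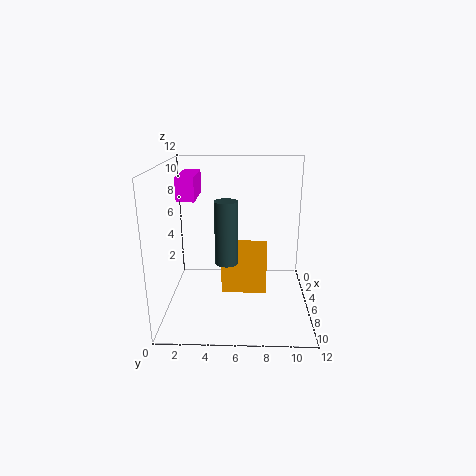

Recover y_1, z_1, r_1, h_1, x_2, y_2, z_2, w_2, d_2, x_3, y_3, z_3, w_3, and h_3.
y_1 = 5, z_1 = 3.5, r_1 = 1, h_1 = 5.5, x_2 = 2, y_2 = 1, z_2 = 9, w_2 = 4, d_2 = 1.5, x_3 = 4, y_3 = 4.5, z_3 = 0.5, w_3 = 1.5, h_3 = 4.5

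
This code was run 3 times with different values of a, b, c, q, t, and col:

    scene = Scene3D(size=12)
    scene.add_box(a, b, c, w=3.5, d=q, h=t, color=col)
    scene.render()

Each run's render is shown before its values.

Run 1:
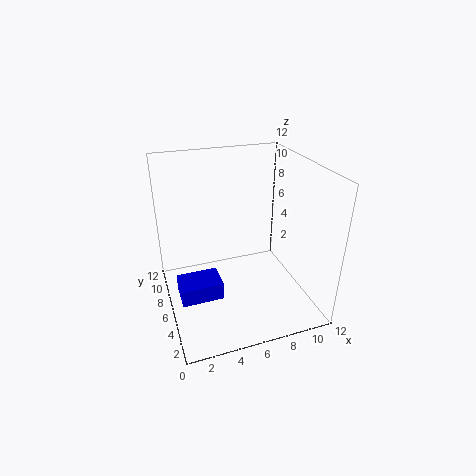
a = 0.75, b = 4.5, c = 1.25, q = 2.5, t = 1.5, col = 'blue'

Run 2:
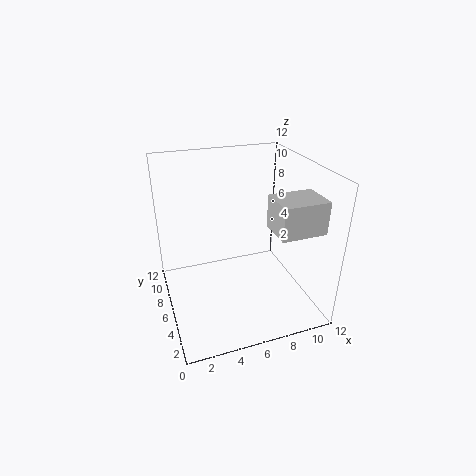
a = 7.5, b = 1, c = 8, q = 2.75, t = 2.5, col = 'lightgray'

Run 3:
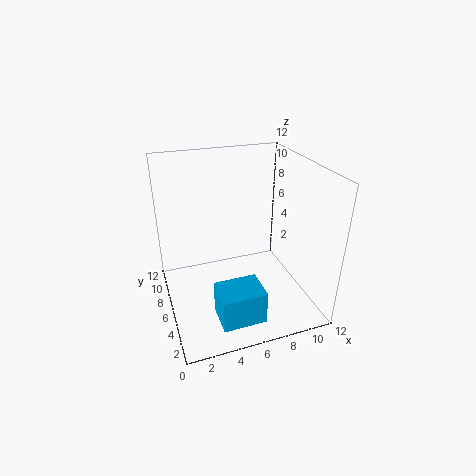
a = 3.25, b = 1.25, c = 0.75, q = 2.75, t = 2.75, col = 'deepskyblue'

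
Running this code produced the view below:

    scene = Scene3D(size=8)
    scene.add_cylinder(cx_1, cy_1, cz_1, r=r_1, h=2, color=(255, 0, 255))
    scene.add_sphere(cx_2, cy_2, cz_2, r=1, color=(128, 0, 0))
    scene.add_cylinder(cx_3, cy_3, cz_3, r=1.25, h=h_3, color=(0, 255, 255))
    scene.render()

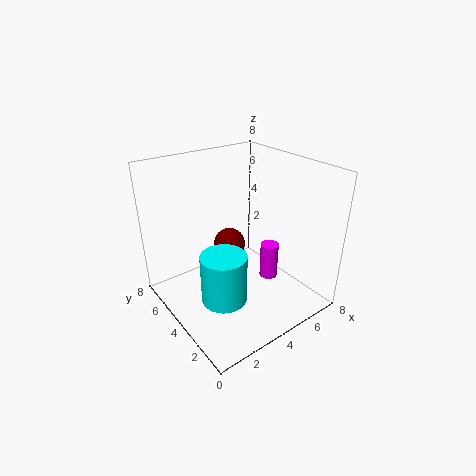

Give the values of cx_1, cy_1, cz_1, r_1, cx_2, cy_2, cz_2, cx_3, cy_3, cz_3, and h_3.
cx_1 = 5.25
cy_1 = 2.75
cz_1 = 1.75
r_1 = 0.5
cx_2 = 5
cy_2 = 6.25
cz_2 = 2.25
cx_3 = 2.5
cy_3 = 3.25
cz_3 = 1
h_3 = 2.75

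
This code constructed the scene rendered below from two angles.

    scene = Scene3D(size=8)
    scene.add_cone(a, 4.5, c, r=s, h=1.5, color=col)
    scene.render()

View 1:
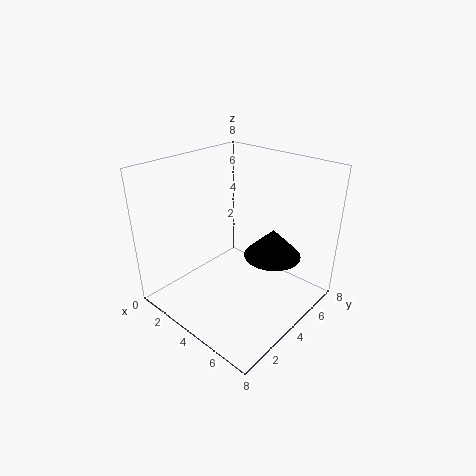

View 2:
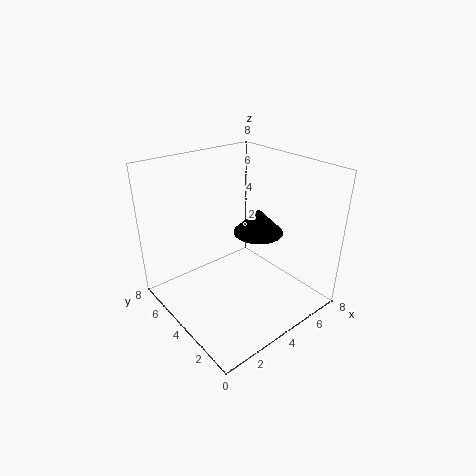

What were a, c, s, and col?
a = 6; c = 3.5; s = 1.5; col = 'black'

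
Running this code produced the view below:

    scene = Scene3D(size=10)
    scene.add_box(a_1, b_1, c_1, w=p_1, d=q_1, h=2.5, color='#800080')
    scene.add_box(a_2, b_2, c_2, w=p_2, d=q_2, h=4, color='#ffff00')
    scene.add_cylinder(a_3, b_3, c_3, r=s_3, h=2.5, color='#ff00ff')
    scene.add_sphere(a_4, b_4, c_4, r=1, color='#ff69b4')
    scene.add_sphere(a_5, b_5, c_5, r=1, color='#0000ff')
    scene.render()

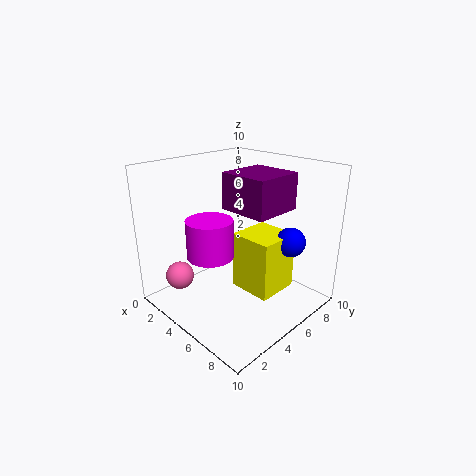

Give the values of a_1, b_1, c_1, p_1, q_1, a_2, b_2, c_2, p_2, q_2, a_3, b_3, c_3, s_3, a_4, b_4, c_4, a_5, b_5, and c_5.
a_1 = 4, b_1 = 4.5, c_1 = 7, p_1 = 3.5, q_1 = 3.5, a_2 = 5, b_2 = 4.5, c_2 = 1.5, p_2 = 3, q_2 = 3, a_3 = 5, b_3 = 2.5, c_3 = 4.5, s_3 = 1.5, a_4 = 2, b_4 = 2, c_4 = 2, a_5 = 8, b_5 = 7, c_5 = 5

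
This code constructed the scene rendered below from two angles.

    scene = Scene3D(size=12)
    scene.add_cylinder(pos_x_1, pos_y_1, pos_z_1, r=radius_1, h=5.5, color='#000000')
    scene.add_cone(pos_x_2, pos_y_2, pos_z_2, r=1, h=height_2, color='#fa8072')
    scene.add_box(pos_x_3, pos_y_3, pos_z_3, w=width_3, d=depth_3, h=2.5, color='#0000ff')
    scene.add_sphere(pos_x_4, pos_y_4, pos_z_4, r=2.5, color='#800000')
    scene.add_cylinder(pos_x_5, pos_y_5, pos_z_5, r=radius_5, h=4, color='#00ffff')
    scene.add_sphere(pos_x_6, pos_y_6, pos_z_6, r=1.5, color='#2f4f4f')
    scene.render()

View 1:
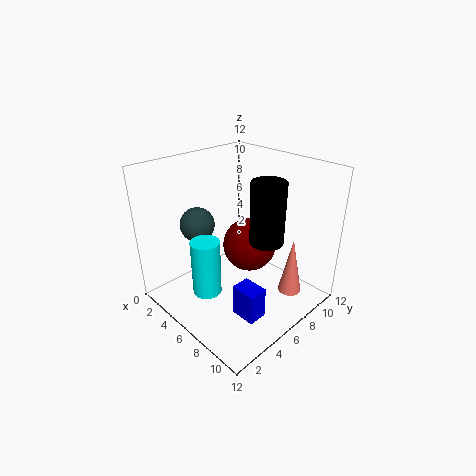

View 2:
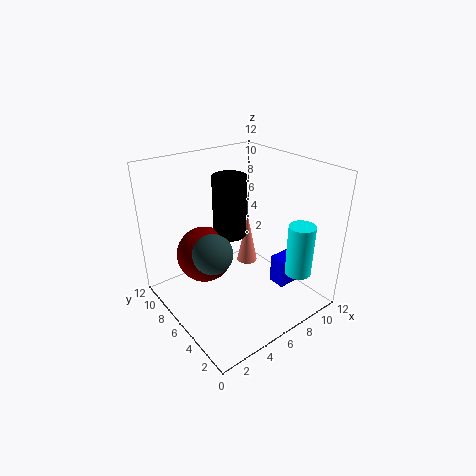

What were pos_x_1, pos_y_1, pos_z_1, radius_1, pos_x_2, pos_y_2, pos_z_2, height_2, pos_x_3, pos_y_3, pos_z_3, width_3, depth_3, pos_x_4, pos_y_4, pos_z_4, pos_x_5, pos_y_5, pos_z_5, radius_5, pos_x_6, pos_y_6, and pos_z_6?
pos_x_1 = 7, pos_y_1 = 8.5, pos_z_1 = 5, radius_1 = 1.5, pos_x_2 = 9.5, pos_y_2 = 9, pos_z_2 = 1, height_2 = 5, pos_x_3 = 8.5, pos_y_3 = 3, pos_z_3 = 1.5, width_3 = 2, depth_3 = 1.5, pos_x_4 = 4.5, pos_y_4 = 9, pos_z_4 = 3.5, pos_x_5 = 8, pos_y_5 = 1, pos_z_5 = 4.5, radius_5 = 1, pos_x_6 = 2.5, pos_y_6 = 4.5, pos_z_6 = 6.5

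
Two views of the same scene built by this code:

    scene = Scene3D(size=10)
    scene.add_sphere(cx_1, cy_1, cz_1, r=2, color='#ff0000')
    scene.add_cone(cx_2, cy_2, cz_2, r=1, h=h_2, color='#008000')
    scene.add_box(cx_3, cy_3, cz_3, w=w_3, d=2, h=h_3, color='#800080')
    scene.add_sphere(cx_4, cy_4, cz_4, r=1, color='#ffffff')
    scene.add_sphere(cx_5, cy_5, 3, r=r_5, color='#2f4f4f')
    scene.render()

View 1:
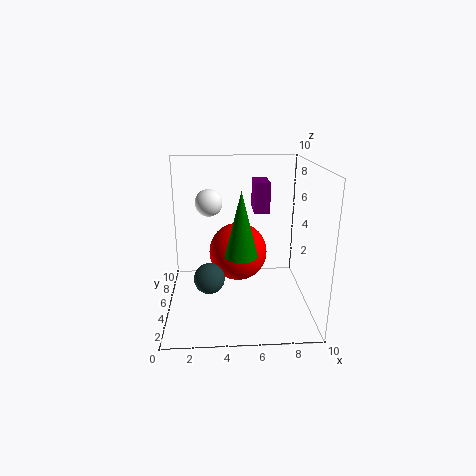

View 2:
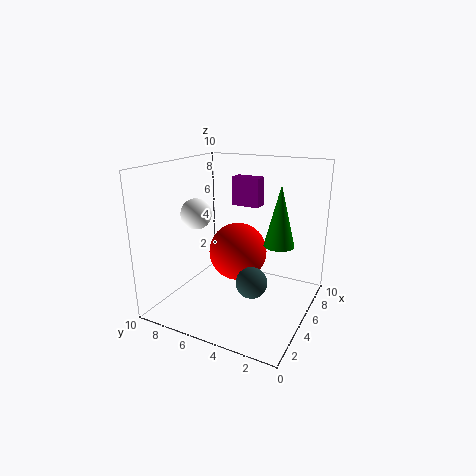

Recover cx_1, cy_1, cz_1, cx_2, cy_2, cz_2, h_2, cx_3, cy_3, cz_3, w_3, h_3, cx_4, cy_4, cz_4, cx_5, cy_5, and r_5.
cx_1 = 5; cy_1 = 5; cz_1 = 4; cx_2 = 5; cy_2 = 2; cz_2 = 5; h_2 = 4; cx_3 = 6; cy_3 = 4; cz_3 = 7; w_3 = 1; h_3 = 2; cx_4 = 3; cy_4 = 7; cz_4 = 7; cx_5 = 3; cy_5 = 3; r_5 = 1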